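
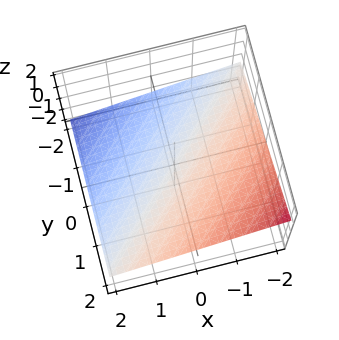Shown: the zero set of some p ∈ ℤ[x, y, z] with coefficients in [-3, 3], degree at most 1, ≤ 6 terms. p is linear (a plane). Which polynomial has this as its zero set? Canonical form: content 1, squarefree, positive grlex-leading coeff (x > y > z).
1. The degree is 1 — the surface is flat (a plane).
2. From the visible intercepts: it meets the x-axis at x = -2 (among the integer gridlines); one y-axis crossing is at y = 2.
3. These observations pin down the coefficients.

x - y + 3*z + 2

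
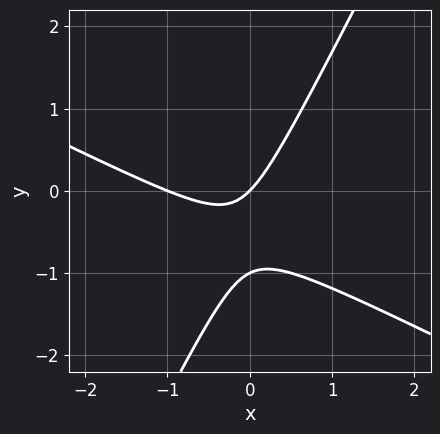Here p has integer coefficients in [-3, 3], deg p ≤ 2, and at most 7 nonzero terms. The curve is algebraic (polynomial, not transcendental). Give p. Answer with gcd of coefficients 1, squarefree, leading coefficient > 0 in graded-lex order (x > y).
(a) deg p = 2. The shape is more complex than any degree-1 curve.
(b) Against the integer gridlines: among the integer gridlines, it crosses the x-axis at x ∈ {-1, 0}; the y-axis gridline crossings are at y ∈ {-1, 0}.
(c) Together with the visible shape, these determine p as stated.

2*x^2 + 3*x*y - 2*y^2 + 2*x - 2*y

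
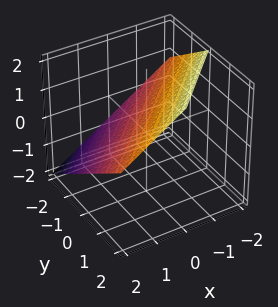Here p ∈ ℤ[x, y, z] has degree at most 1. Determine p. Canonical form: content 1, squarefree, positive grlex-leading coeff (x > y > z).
First, the degree is 1 — every cross-section is a straight line — this is a plane.
Next, from the axis intercepts and sections: one x-axis crossing is at x = 1; one y-axis crossing is at y = -1.
Finally, matching integer coefficients to the picture gives p.

2*x - 2*y + 3*z - 2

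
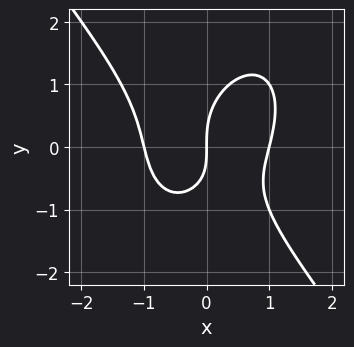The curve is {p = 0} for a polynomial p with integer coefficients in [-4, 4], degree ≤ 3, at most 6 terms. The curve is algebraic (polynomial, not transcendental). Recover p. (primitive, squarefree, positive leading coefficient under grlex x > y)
1. Degree: a generic line meets the curve in up to 3 points, so deg p = 3.
2. Observable constraints: the x-axis gridline crossings are at x ∈ {-1, 0, 1}; it crosses the y-axis at the gridline y = 0.
3. Matching integer coefficients to the picture gives p.

2*x^3 + y^3 - x*y - 2*x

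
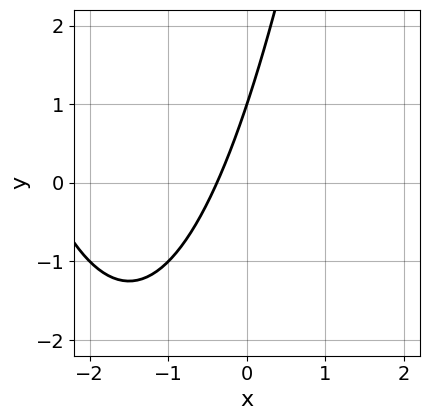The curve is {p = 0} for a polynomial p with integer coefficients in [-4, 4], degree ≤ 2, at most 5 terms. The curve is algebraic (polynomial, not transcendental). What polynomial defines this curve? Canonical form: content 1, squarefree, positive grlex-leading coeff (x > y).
(a) The degree is 2 — a generic line meets the curve in up to 2 points.
(b) From the axis intercepts and sections: it crosses the y-axis at the gridline y = 1.
(c) Together with the visible shape, these determine p as stated.

x^2 + 3*x - y + 1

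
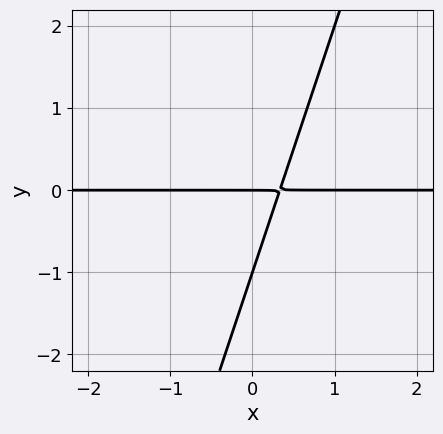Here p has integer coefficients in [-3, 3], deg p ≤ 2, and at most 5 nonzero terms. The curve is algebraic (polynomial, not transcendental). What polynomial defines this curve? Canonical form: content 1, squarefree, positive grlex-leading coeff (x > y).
3*x*y - y^2 - y

First, the degree is 2 — a generic line meets the curve in up to 2 points.
Next, against the integer gridlines: among the integer gridlines, it crosses the y-axis at y ∈ {-1, 0}; every point of the x-axis in the box is on the curve.
Finally, solving for integer coefficients yields p as stated.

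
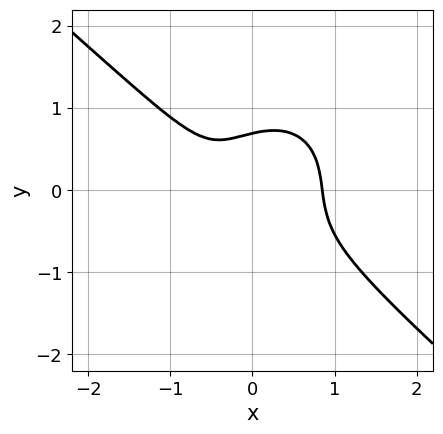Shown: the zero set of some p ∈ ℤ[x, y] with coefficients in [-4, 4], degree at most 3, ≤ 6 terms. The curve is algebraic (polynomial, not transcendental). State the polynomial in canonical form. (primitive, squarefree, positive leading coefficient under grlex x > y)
(a) Degree: the shape is more complex than any degree-2 curve, so deg p = 3.
(b) Solving for integer coefficients yields p as stated.

3*x^3 + x^2*y + 3*y^3 - x - 1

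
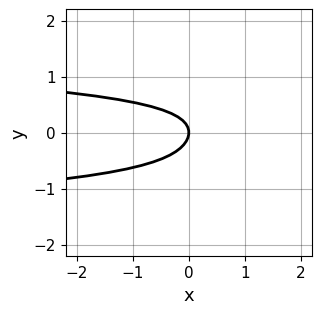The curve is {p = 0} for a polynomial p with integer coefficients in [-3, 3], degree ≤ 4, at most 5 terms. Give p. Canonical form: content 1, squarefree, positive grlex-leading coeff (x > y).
3*y^4 + y^3 + 2*y^2 + x

First, the degree is 4 — no degree-3 curve has this shape.
Then, against the integer gridlines: it crosses the y-axis at the gridline y = 0; one x-axis crossing is at x = 0.
Finally, fitting integer coefficients to these (and the overall shape) gives p.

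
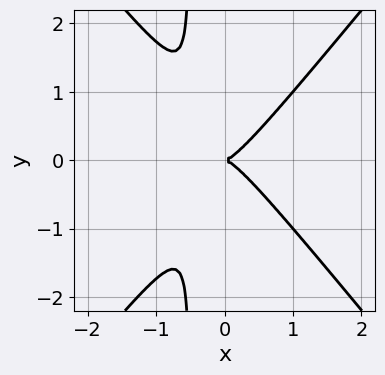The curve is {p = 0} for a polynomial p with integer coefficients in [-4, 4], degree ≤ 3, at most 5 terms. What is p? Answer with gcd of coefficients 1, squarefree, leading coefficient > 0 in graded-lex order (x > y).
3*x^3 - 2*x*y^2 - y^2

1. deg p = 3.
2. Symmetries: mirror symmetry y ↦ −y ⇒ only even powers of y.
3. Reading off the gridlines: one x-axis crossing is at x = 0; one y-axis crossing is at y = 0.
4. The integer polynomial consistent with all of this is the stated p.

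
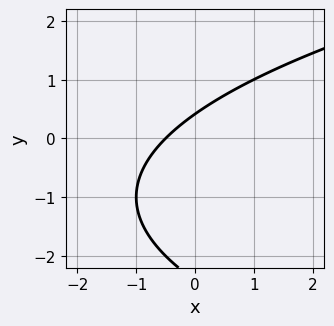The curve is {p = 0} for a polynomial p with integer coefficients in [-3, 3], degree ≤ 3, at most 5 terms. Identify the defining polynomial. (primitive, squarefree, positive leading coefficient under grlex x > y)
1. Degree: a generic line meets the curve in up to 2 points, so deg p = 2.
2. Putting this together gives p.

y^2 - 2*x + 2*y - 1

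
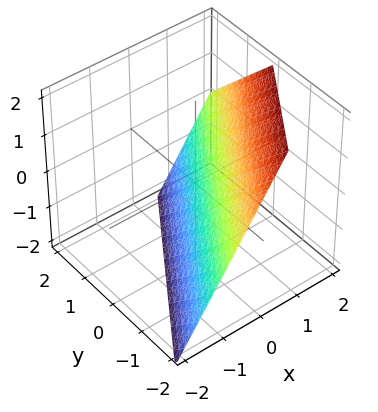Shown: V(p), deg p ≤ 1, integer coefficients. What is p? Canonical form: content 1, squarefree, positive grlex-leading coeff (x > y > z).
3*x - 2*y - 2*z - 2

(a) The degree is 1 — every cross-section is a straight line — this is a plane.
(b) Against the integer gridlines: it meets the z-axis at z = -1 (among the integer gridlines); one y-axis crossing is at y = -1.
(c) Matching integer coefficients to the picture gives p.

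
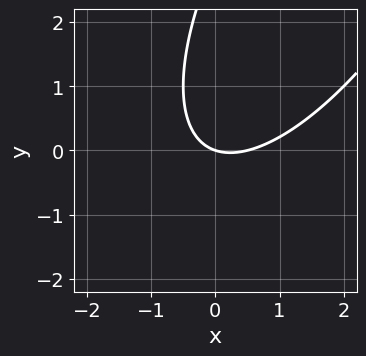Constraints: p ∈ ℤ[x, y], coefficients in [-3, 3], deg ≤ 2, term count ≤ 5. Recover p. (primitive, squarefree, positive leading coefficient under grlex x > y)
(a) deg p = 2.
(b) From the visible intercepts: it crosses the y-axis at the gridline y = 0; one x-axis crossing is at x = 0.
(c) Solving for integer coefficients yields p as stated.

2*x^2 - 2*x*y + y^2 - x - 3*y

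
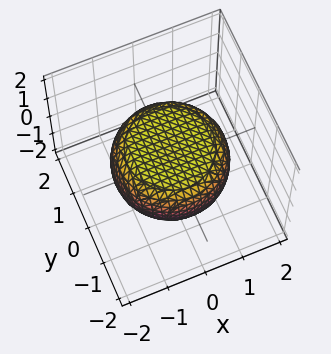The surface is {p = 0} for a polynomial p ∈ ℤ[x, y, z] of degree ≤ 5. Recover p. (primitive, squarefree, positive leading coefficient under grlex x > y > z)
(a) deg p = 4. No degree-3 surface has this shape.
(b) Symmetries: rotational symmetry about the z-axis ⇒ p depends on x, y only through x² + y².
(c) Observable constraints: a circular section at z = 0 has radius between 1 and 2.
(d) Together with the visible shape, these determine p as stated.

x^4 + 2*x^2*y^2 + y^4 - x^2 - y^2 + 3*z^2 - 2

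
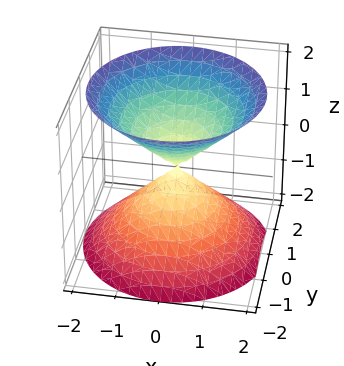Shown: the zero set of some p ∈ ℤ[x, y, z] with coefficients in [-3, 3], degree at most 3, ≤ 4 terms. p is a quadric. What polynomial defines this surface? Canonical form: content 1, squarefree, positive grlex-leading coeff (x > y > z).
x^2 + y^2 - z^2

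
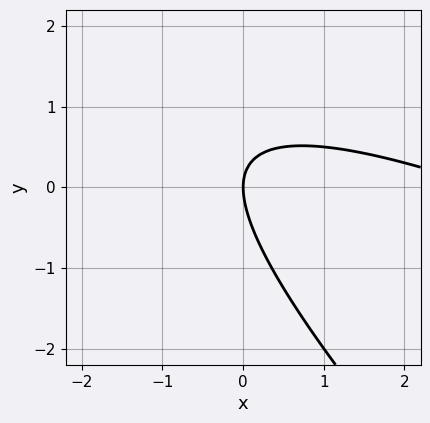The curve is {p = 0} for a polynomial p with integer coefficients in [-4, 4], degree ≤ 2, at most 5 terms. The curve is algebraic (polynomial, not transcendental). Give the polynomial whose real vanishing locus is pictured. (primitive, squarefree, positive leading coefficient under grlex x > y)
deg p = 2. No degree-1 curve has this shape.
Against the integer gridlines: it crosses the x-axis at the gridline x = 0; one y-axis crossing is at y = 0.
These observations pin down the coefficients.

x^2 + 3*x*y + 2*y^2 - 3*x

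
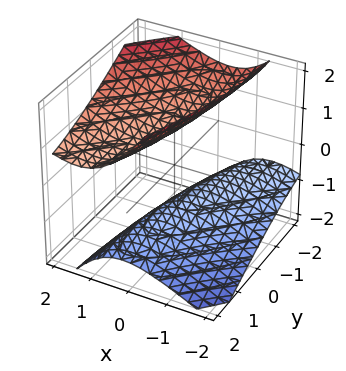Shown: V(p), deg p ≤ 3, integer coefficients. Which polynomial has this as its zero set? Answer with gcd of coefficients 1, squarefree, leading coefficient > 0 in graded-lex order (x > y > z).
1. The picture has 2 separate pieces. Treating them together as one polynomial.
2. The degree is 2 — a generic line meets the surface in up to 2 points.
3. Against the integer gridlines: the surface avoids every integer x-axis point in the box; it misses every integer gridline on the y-axis.
4. Together with the visible shape, these determine p as stated. Check: (0, 0, 1) on the z-axis lies on the surface, and p(0, 0, 1) = 0. ✓

3*x^2 - 3*x*y - 3*x*z + y^2 - 3*z^2 + 3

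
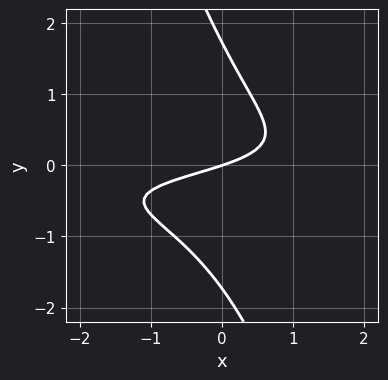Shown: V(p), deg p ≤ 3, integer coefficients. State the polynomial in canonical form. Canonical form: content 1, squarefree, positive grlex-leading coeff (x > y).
3*x*y^2 + y^3 + x*y + x - 3*y

1. deg p = 3.
2. Observable constraints: it crosses the x-axis at the gridline x = 0; one y-axis crossing is at y = 0.
3. Putting this together gives p.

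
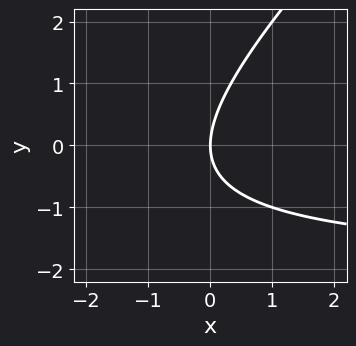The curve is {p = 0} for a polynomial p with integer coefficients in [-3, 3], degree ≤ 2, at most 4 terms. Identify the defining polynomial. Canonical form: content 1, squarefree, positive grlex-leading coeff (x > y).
x*y - y^2 + 2*x

First, the degree is 2 — the shape is more complex than any degree-1 curve.
Then, checking where it meets the axes: it crosses the y-axis at the gridline y = 0; it crosses the x-axis at the gridline x = 0.
Finally, fitting integer coefficients to these (and the overall shape) gives p.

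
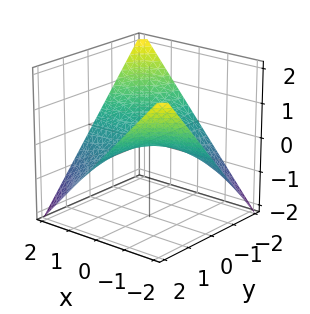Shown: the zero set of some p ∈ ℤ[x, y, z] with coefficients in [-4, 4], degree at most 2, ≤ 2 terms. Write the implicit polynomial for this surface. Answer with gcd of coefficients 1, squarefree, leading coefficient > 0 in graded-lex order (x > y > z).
x*y + 2*z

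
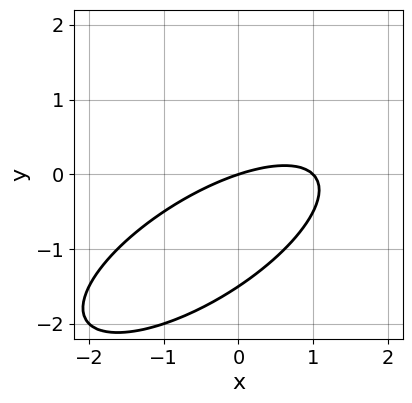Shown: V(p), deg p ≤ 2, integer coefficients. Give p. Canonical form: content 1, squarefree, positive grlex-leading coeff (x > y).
x^2 - 2*x*y + 2*y^2 - x + 3*y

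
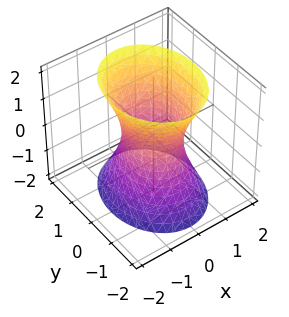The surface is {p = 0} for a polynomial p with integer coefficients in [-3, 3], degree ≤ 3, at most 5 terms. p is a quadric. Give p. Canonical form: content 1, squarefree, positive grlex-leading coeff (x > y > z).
3*x^2 + 2*y^2 - z^2 - 2

First, deg p = 2.
Next, symmetries: mirror symmetry z ↦ −z ⇒ only even powers of z; it's symmetric under x → −x, forcing even powers of x; it's symmetric under y → −y, forcing even powers of y.
Then, from the visible intercepts: the y-axis gridline crossings are at y ∈ {-1, 1}; no z-intercept at any integer in the box.
Finally, these observations pin down the coefficients.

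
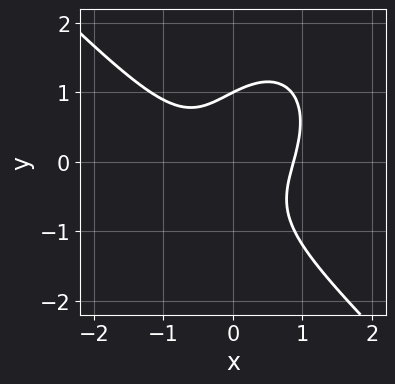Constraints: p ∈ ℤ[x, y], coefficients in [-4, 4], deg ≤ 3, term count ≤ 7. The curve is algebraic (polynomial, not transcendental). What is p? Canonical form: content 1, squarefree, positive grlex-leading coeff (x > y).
3*x^3 + x^2*y + 2*y^3 - 3*x*y - 2

1. deg p = 3.
2. Reading off the gridlines: one y-axis crossing is at y = 1.
3. Solving for integer coefficients yields p as stated.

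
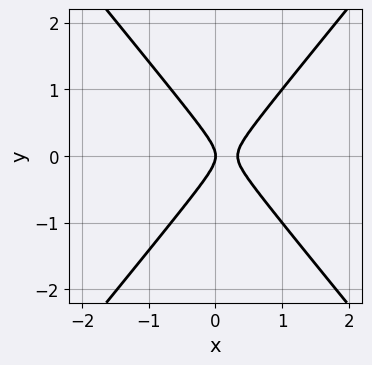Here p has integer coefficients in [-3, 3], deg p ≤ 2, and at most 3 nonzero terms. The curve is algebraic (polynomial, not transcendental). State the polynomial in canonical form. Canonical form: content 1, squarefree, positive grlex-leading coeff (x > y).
1. deg p = 2. The shape is more complex than any degree-1 curve.
2. Symmetries: mirror symmetry y ↦ −y ⇒ only even powers of y.
3. Reading off the gridlines: it meets the x-axis at x = 0 (among the integer gridlines); it crosses the y-axis at the gridline y = 0.
4. Putting this together gives p.

3*x^2 - 2*y^2 - x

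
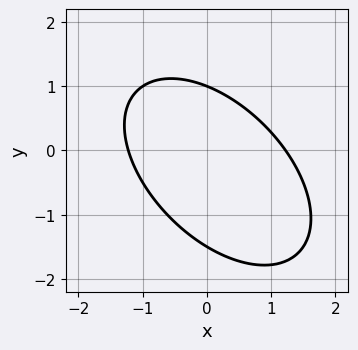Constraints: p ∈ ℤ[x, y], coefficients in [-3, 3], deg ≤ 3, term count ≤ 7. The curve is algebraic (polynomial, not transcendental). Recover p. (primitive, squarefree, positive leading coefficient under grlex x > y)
The degree is 2 — no degree-1 curve has this shape.
Checking where it meets the axes: one y-axis crossing is at y = 1.
Matching integer coefficients to the picture gives p.

2*x^2 + 2*x*y + 2*y^2 + y - 3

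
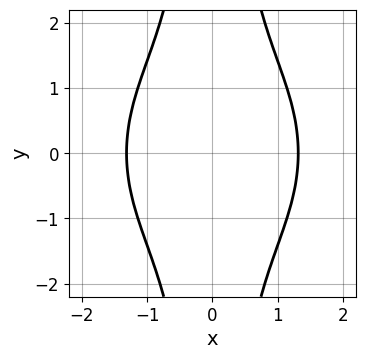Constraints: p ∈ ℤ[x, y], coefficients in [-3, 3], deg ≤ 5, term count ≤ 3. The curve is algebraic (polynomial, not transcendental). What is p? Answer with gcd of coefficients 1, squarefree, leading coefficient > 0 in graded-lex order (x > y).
x^4 + x^2*y^2 - 3

deg p = 4. No degree-3 curve has this shape.
Symmetries: mirror symmetry x ↦ −x ⇒ only even powers of x; the y ↦ −y reflection is a symmetry, so y appears only in even powers.
From the axis intercepts and sections: the curve avoids every integer y-axis point in the box.
The integer polynomial consistent with all of this is the stated p.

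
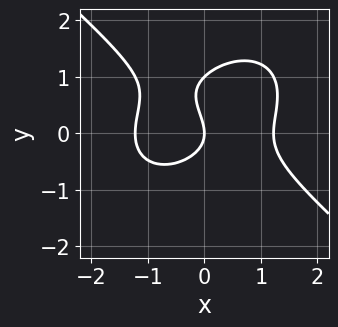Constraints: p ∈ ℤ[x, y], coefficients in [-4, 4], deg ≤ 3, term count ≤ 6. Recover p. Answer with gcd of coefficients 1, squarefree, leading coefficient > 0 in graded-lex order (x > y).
Degree: no degree-2 curve has this shape, so deg p = 3.
Reading off the gridlines: among the integer gridlines, it crosses the y-axis at y ∈ {0, 1}; it crosses the x-axis at the gridline x = 0.
These observations pin down the coefficients.

2*x^3 + 3*y^3 - 3*y^2 - 3*x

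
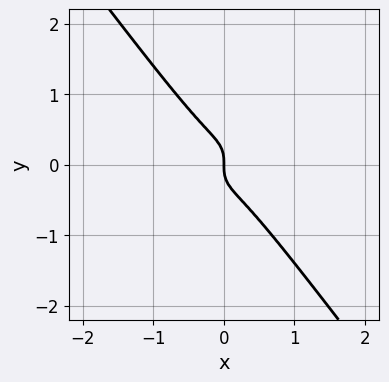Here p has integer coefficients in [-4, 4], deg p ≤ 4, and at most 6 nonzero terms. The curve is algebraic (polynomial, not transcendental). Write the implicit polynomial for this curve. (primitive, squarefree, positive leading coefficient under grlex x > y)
3*x^3 - 3*x^2*y + 3*y^3 + x

1. Degree: no degree-2 curve has this shape, so deg p = 3.
2. From the visible intercepts: it crosses the x-axis at the gridline x = 0; one y-axis crossing is at y = 0.
3. Fitting integer coefficients to these (and the overall shape) gives p.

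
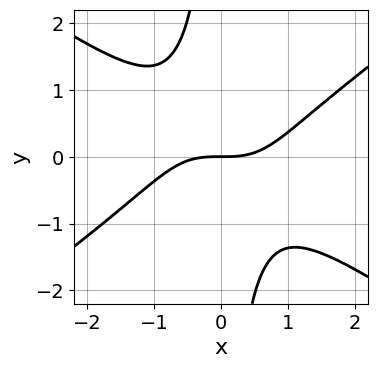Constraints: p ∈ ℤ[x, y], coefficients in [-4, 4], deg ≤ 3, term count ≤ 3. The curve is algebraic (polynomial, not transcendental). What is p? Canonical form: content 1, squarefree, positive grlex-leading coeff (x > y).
First, deg p = 3. A generic line meets the curve in up to 3 points.
Then, checking where it meets the axes: one x-axis crossing is at x = 0; it crosses the y-axis at the gridline y = 0.
Finally, together with the visible shape, these determine p as stated.

x^3 - 2*x*y^2 - 2*y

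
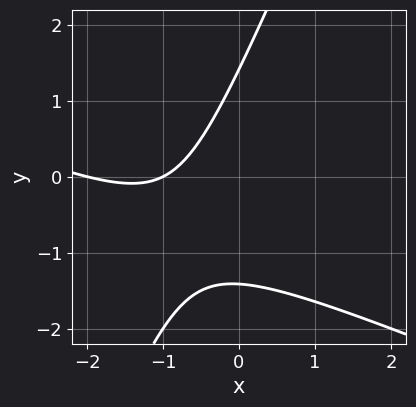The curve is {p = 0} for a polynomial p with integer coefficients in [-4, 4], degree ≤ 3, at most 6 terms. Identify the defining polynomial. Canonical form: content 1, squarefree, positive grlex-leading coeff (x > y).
x^2 + 2*x*y - y^2 + 3*x + 2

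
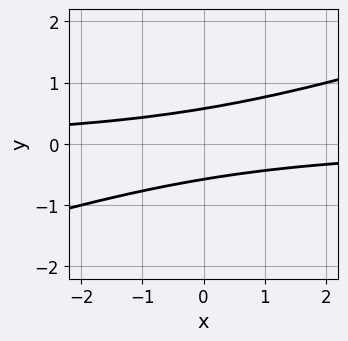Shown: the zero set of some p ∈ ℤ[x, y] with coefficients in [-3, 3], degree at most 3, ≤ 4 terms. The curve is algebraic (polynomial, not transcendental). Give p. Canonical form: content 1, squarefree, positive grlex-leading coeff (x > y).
First, deg p = 2.
Next, observable constraints: the curve avoids every integer x-axis point in the box.
Finally, together with the visible shape, these determine p as stated.

x*y - 3*y^2 + 1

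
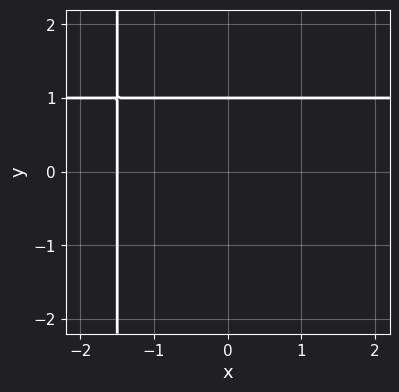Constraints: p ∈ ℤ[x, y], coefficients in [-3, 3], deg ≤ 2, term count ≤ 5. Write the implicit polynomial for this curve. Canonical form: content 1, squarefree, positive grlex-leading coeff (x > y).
2*x*y - 2*x + 3*y - 3

First, the degree is 2 — no degree-1 curve has this shape.
Then, from the axis intercepts and sections: it meets the y-axis at y = 1 (among the integer gridlines).
Finally, the integer polynomial consistent with all of this is the stated p.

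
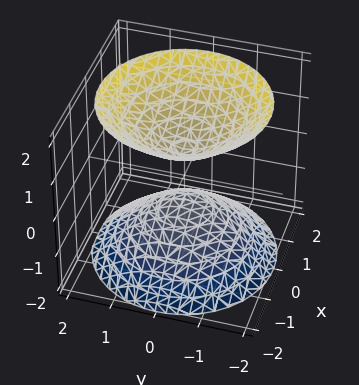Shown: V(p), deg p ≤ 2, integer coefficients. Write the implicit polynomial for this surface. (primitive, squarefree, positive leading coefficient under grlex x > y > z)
2*x^2 + 2*y^2 - 2*z^2 + 1

First, there are 2 components. They look like related sheets of one shape, so recover p as a whole.
Next, degree: two sheets facing apart; a quadric, so deg p = 2.
Next, symmetries: the surface is invariant under rotation about z: p = q(x² + y², z); the z ↦ −z reflection is a symmetry, so z appears only in even powers.
Next, against the integer gridlines: the surface avoids every integer y-axis point in the box; a circular section at z = -1 has radius between 0 and 1.
Finally, fitting integer coefficients to these (and the overall shape) gives p.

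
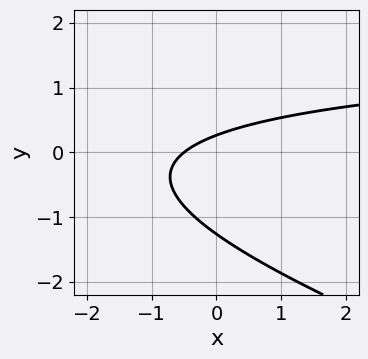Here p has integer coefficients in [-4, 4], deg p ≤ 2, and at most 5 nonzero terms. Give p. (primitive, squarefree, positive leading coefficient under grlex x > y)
x*y + 3*y^2 - 2*x + 3*y - 1

(a) The degree is 2 — no degree-1 curve has this shape.
(b) Matching integer coefficients to the picture gives p.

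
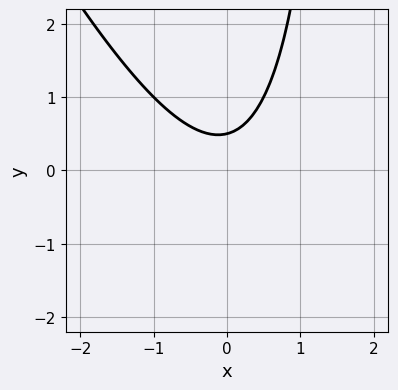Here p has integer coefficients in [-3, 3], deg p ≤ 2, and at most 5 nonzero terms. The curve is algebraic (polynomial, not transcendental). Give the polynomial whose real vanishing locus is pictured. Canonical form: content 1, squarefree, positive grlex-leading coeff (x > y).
2*x^2 + x*y - 2*y + 1

deg p = 2.
Against the integer gridlines: the curve avoids every integer x-axis point in the box.
Assembling these constraints gives the stated polynomial.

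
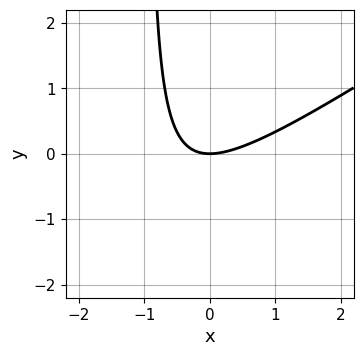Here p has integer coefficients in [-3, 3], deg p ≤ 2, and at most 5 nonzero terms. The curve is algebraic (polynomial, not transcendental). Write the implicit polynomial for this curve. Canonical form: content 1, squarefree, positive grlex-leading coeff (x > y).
First, degree: no degree-1 curve has this shape, so deg p = 2.
Next, checking where it meets the axes: it meets the y-axis at y = 0 (among the integer gridlines); it crosses the x-axis at the gridline x = 0.
Finally, fitting integer coefficients to these (and the overall shape) gives p.

2*x^2 - 3*x*y - 3*y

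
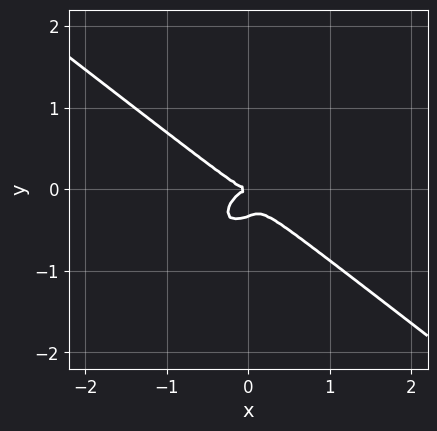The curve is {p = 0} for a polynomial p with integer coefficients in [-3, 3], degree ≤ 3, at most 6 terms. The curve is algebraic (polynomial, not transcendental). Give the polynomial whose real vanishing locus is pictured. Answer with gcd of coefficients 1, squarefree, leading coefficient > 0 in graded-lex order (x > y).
2*x^3 - x*y^2 + 3*y^3 + y^2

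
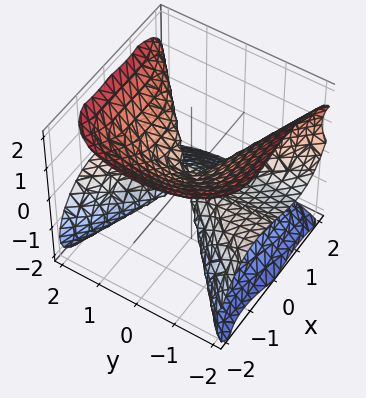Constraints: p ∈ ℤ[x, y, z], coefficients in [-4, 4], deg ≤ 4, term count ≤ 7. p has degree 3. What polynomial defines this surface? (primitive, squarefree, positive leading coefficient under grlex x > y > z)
2*x^3 - x*y^2 - 3*y^2*z + 3*z^3 + x*z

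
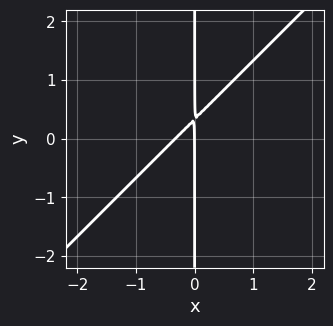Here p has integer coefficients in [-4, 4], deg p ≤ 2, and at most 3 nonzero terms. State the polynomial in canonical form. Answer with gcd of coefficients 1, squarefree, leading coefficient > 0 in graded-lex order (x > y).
(a) The degree is 2 — a generic line meets the curve in up to 2 points.
(b) Observable constraints: it meets the x-axis at x = 0 (among the integer gridlines); every point of the y-axis in the box is on the curve.
(c) Putting this together gives p.

3*x^2 - 3*x*y + x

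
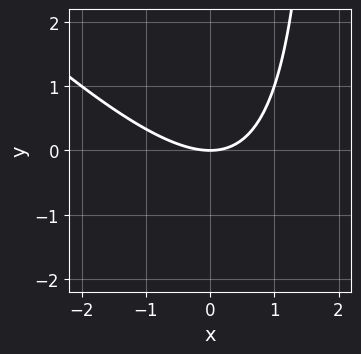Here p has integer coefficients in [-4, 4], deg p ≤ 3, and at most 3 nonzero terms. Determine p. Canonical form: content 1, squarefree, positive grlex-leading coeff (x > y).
The degree is 2 — no degree-1 curve has this shape.
Observable constraints: it crosses the y-axis at the gridline y = 0; one x-axis crossing is at x = 0.
Together with the visible shape, these determine p as stated.

x^2 + x*y - 2*y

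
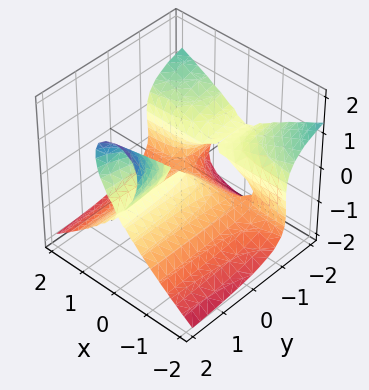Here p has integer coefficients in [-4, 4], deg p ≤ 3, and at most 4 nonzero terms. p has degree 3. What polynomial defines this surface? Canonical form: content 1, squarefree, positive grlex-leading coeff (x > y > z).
There are 2 components. They look like related sheets of one shape, so recover p as a whole.
The degree is 3 — a generic line meets the surface in up to 3 points.
Observable constraints: the visible y-axis segment lies entirely on the surface; one x-axis crossing is at x = 0.
Assembling these constraints gives the stated polynomial.

x^2*y - y*z^2 + z^3 + x^2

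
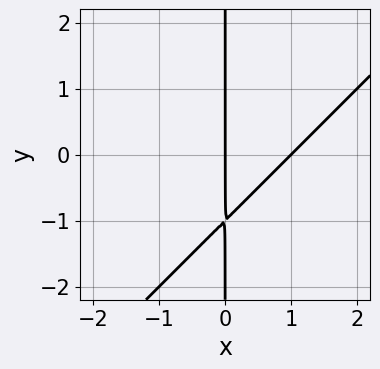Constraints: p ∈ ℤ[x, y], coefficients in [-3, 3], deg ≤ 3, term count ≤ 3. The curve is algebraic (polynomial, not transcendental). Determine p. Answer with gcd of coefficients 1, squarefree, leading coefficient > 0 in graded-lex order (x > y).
x^2 - x*y - x

1. deg p = 2. No degree-1 curve has this shape.
2. Reading off the gridlines: the x-axis gridline crossings are at x ∈ {0, 1}; the visible y-axis segment lies entirely on the curve.
3. These observations pin down the coefficients.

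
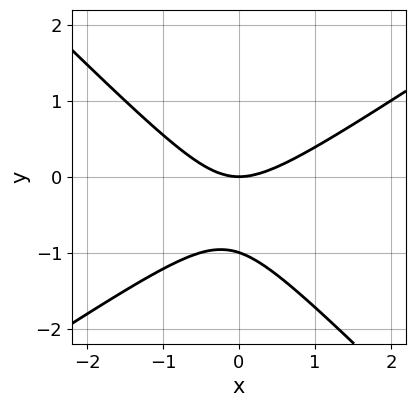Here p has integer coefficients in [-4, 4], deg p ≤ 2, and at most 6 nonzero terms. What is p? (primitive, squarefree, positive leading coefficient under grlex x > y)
First, the degree is 2 — a generic line meets the curve in up to 2 points.
Then, checking where it meets the axes: it crosses the x-axis at the gridline x = 0; among the integer gridlines, it crosses the y-axis at y ∈ {-1, 0}.
Finally, together with the visible shape, these determine p as stated.

2*x^2 - x*y - 3*y^2 - 3*y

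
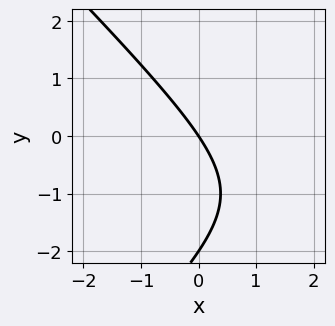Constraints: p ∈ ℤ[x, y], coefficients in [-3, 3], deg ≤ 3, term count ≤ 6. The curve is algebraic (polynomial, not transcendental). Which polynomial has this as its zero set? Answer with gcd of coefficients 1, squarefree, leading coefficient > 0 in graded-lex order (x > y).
x^2 - y^2 - 3*x - 2*y

Degree: a generic line meets the curve in up to 2 points, so deg p = 2.
Reading off the gridlines: it meets the x-axis at x = 0 (among the integer gridlines); the y-axis gridline crossings are at y ∈ {-2, 0}.
Matching integer coefficients to the picture gives p.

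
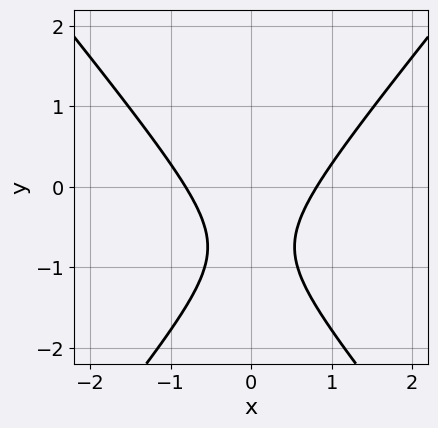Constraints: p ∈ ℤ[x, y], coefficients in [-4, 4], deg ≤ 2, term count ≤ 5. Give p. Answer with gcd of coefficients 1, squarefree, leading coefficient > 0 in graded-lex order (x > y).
First, deg p = 2.
Next, symmetries: the x ↦ −x reflection is a symmetry, so x appears only in even powers.
Then, from the visible intercepts: it misses every integer gridline on the y-axis.
Finally, the integer polynomial consistent with all of this is the stated p.

3*x^2 - 2*y^2 - 3*y - 2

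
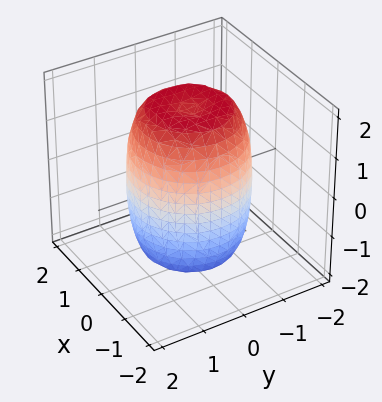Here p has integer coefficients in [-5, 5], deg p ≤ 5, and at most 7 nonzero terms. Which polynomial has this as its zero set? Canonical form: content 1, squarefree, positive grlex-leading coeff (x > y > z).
(a) The degree is 4 — a generic line meets the surface in up to 4 points.
(b) Symmetry: the surface is invariant under rotation about z: p = q(x² + y², z).
(c) Checking where it meets the axes: a circular section at z = -1 has radius between 1 and 2.
(d) These observations pin down the coefficients.

2*x^4 + 4*x^2*y^2 + 2*y^4 - 2*x^2 - 2*y^2 + z^2 - 3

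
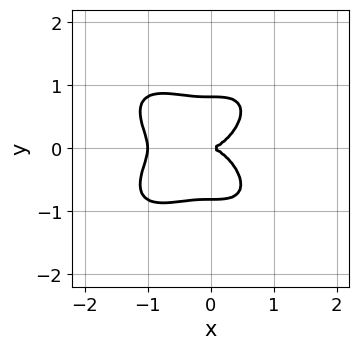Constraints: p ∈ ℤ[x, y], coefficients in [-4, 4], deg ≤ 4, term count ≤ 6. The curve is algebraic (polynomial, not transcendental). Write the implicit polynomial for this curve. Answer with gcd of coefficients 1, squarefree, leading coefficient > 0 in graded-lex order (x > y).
2*x^4 + 3*y^4 + 2*x^3 - 2*y^2

(a) Degree: the shape is more complex than any degree-3 curve, so deg p = 4.
(b) Symmetries: the y ↦ −y reflection is a symmetry, so y appears only in even powers.
(c) Reading off the gridlines: it crosses the y-axis at the gridline y = 0; the x-axis gridline crossings are at x ∈ {-1, 0}.
(d) Matching integer coefficients to the picture gives p.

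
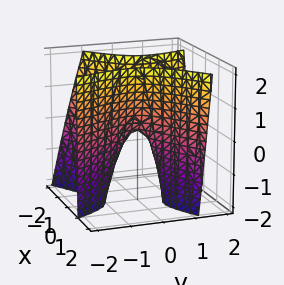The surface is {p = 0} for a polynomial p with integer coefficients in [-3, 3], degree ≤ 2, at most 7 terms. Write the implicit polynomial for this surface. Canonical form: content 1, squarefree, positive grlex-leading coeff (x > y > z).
3*x^2 - 3*x*y + x*z - 2*y^2 - z

(a) Degree: no degree-1 surface has this shape, so deg p = 2.
(b) From the visible intercepts: one y-axis crossing is at y = 0; one x-axis crossing is at x = 0; it meets the z-axis at z = 0 (among the integer gridlines).
(c) Matching integer coefficients to the picture gives p.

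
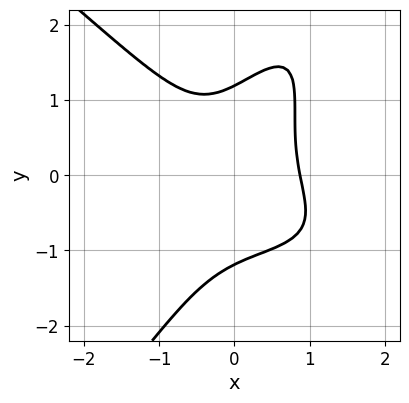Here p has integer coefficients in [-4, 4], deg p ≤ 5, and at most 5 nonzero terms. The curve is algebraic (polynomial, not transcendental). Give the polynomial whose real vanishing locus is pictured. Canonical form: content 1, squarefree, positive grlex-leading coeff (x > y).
2*x^3*y - 2*x*y^3 + y^4 + 3*x^3 - 2

1. deg p = 4.
2. Solving for integer coefficients yields p as stated.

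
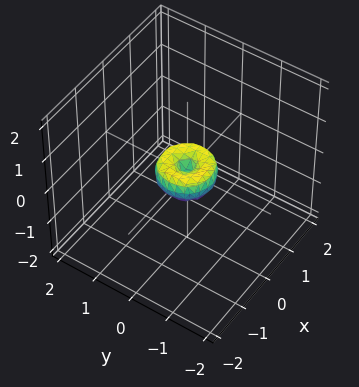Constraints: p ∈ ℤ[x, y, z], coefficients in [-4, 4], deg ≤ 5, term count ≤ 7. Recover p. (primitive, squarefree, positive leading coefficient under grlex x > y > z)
The degree is 4 — a generic line meets the surface in up to 4 points.
By symmetry, every cross-section ⟂ z is a circle, so x, y appear only via x² + y².
From the axis intercepts and sections: it crosses the z-axis at the gridline z = 0; a circular section at z = 0 has radius between 0 and 1.
Matching integer coefficients to the picture gives p.

2*x^4 + 4*x^2*y^2 + 2*y^4 - x^2 - y^2 + z^2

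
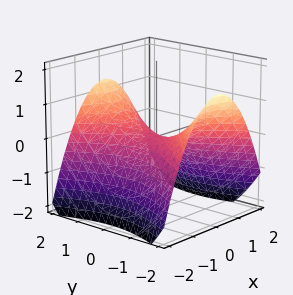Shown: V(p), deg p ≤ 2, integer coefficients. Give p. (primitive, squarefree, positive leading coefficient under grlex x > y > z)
2*x^2 - y^2 + 3*z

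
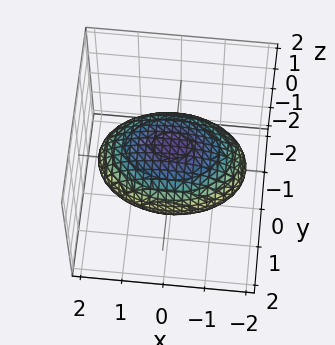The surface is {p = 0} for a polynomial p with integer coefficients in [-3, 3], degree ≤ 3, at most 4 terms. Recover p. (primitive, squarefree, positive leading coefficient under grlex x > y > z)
x^2 + 2*y^2 + 3*z^2 - 3

First, degree: a closed, bounded, convex surface; a quadric, so deg p = 2.
Next, symmetries: it's symmetric under x → −x, forcing even powers of x; the z ↦ −z reflection is a symmetry, so z appears only in even powers; mirror symmetry y ↦ −y ⇒ only even powers of y.
Next, checking where it meets the axes: the z-axis gridline crossings are at z ∈ {-1, 1}.
Finally, matching integer coefficients to the picture gives p.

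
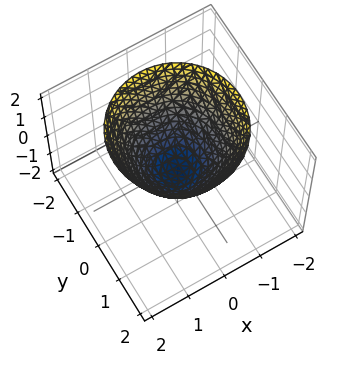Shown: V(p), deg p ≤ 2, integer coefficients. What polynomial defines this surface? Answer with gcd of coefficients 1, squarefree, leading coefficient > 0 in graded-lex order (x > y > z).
1. Degree: the shape is more complex than any degree-1 surface, so deg p = 2.
2. Symmetries: rotational symmetry about the z-axis ⇒ p depends on x, y only through x² + y².
3. Reading off the gridlines: a circular section at z = 1 has radius between 1 and 2.
4. These observations pin down the coefficients.

2*x^2 + 2*y^2 - 2*z - 1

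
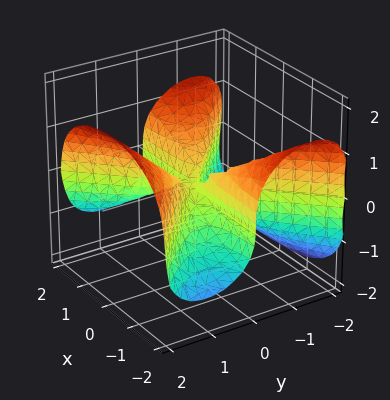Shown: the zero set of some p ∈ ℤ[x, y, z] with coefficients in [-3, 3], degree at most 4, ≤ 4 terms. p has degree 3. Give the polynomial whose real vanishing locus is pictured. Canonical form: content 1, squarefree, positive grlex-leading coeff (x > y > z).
(a) Degree: no degree-2 surface has this shape, so deg p = 3.
(b) Observable constraints: it meets the y-axis at y = 0 (among the integer gridlines); the visible x-axis segment lies entirely on the surface; one z-axis crossing is at z = 0.
(c) Fitting integer coefficients to these (and the overall shape) gives p.

2*x^2*y - 2*y^3 + 3*z^3 + y*z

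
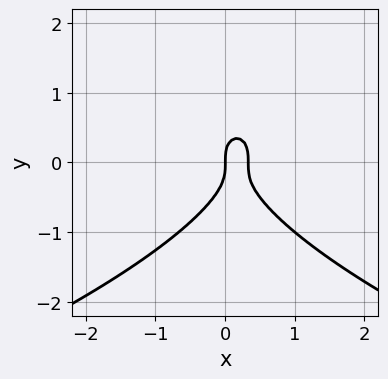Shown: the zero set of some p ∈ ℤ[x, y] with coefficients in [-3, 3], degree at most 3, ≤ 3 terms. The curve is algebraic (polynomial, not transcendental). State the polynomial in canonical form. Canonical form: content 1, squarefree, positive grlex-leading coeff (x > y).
2*y^3 + 3*x^2 - x

The degree is 3 — a generic line meets the curve in up to 3 points.
Reading off the gridlines: it meets the y-axis at y = 0 (among the integer gridlines); it crosses the x-axis at the gridline x = 0.
Fitting integer coefficients to these (and the overall shape) gives p.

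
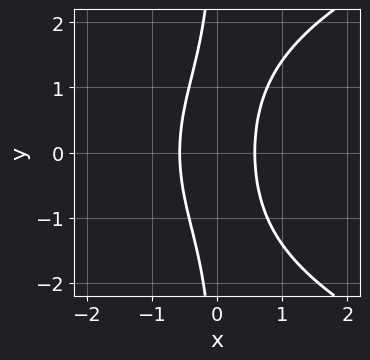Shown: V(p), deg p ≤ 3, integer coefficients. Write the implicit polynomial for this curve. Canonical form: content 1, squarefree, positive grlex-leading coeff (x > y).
x*y^2 - 3*x^2 + 1

First, degree: no degree-2 curve has this shape, so deg p = 3.
Then, symmetries: mirror symmetry y ↦ −y ⇒ only even powers of y.
Then, from the visible intercepts: the curve avoids every integer y-axis point in the box.
Finally, together with the visible shape, these determine p as stated.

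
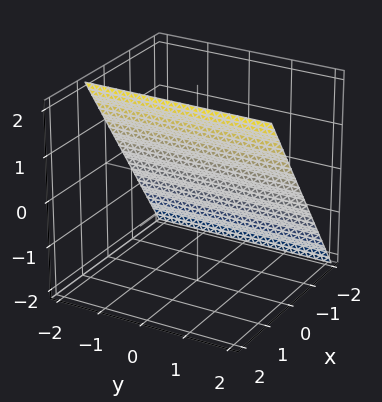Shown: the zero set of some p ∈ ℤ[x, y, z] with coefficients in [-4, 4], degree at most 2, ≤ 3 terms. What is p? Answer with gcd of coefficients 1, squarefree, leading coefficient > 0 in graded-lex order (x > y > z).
3*x - 2*z + 2

First, deg p = 1. The surface is flat (a plane).
Next, from the visible intercepts: one z-axis crossing is at z = 1; the surface avoids every integer y-axis point in the box.
Finally, the integer polynomial consistent with all of this is the stated p.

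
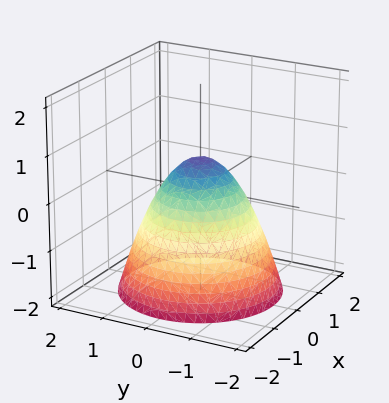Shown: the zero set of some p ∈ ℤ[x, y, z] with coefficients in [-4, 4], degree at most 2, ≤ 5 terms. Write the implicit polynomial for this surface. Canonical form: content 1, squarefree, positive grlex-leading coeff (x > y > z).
deg p = 2. The shape is more complex than any degree-1 surface.
Symmetry: the surface is invariant under rotation about z: p = q(x² + y², z).
Reading off the gridlines: a circular section at z = -2 has radius between 1 and 2.
Matching integer coefficients to the picture gives p.

3*x^2 + 3*y^2 + 3*z - 2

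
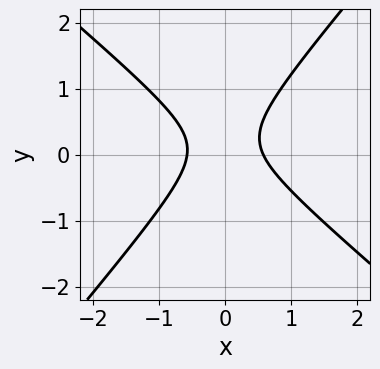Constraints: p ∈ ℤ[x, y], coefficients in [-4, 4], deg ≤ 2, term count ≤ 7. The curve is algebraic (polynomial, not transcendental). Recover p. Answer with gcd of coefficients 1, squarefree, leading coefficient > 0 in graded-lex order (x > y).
3*x^2 + x*y - 3*y^2 + y - 1

First, degree: no degree-1 curve has this shape, so deg p = 2.
Then, from the visible intercepts: no y-intercept at any integer in the box.
Finally, together with the visible shape, these determine p as stated.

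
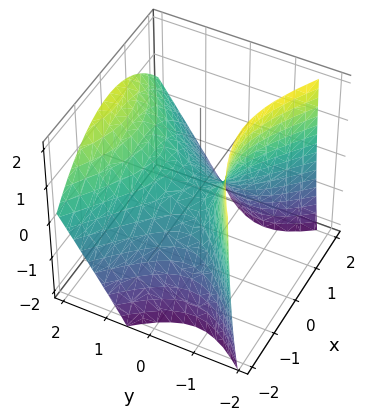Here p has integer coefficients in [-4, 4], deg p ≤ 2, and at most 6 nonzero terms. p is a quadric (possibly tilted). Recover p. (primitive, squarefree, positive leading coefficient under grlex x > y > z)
(a) Degree: a generic line meets the surface in up to 2 points, so deg p = 2.
(b) From the axis intercepts and sections: it crosses the y-axis at the gridline y = 0; one x-axis crossing is at x = 0.
(c) Together with the visible shape, these determine p as stated.

2*x^2 - 3*y^2 + 2*y*z + 3*z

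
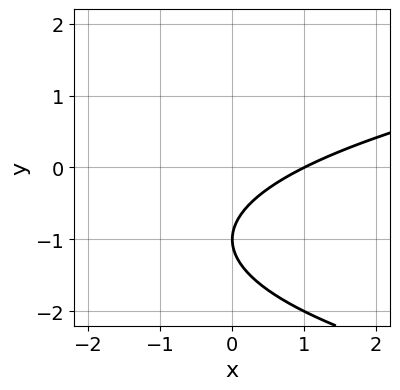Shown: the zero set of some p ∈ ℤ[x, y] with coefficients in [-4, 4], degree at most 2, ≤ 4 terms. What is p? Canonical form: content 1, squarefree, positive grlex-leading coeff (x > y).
y^2 - x + 2*y + 1

(a) deg p = 2.
(b) From the axis intercepts and sections: it crosses the x-axis at the gridline x = 1; one y-axis crossing is at y = -1.
(c) Solving for integer coefficients yields p as stated.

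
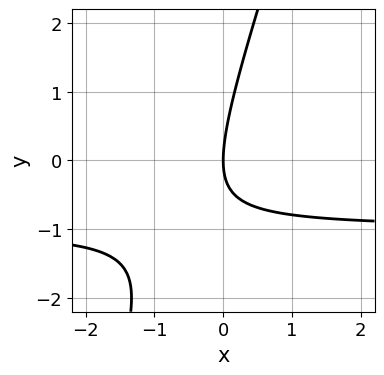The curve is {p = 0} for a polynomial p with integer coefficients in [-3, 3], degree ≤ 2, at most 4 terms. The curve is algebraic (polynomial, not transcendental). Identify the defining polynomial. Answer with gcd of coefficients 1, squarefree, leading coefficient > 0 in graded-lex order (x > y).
3*x*y - y^2 + 3*x

1. The degree is 2 — no degree-1 curve has this shape.
2. Reading off the gridlines: one y-axis crossing is at y = 0; one x-axis crossing is at x = 0.
3. Together with the visible shape, these determine p as stated.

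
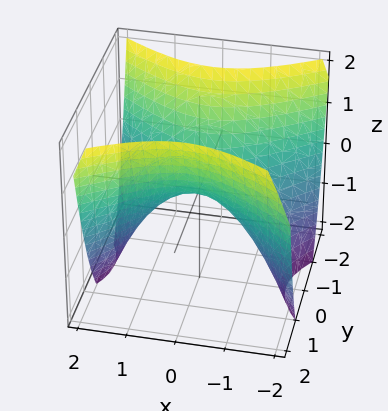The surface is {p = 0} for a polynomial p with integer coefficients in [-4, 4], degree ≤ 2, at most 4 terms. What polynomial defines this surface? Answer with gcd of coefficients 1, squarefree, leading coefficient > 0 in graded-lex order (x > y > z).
(a) The degree is 2 — a hyperbolic paraboloid; a quadric.
(b) Symmetries: the x ↦ −x reflection is a symmetry, so x appears only in even powers; it's symmetric under y → −y, forcing even powers of y.
(c) Observable constraints: one z-axis crossing is at z = 0; one x-axis crossing is at x = 0; it meets the y-axis at y = 0 (among the integer gridlines).
(d) The integer polynomial consistent with all of this is the stated p.

2*x^2 - 3*y^2 + 3*z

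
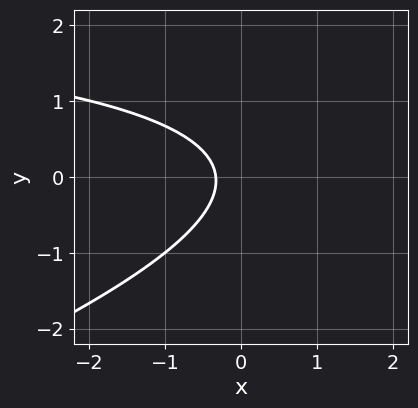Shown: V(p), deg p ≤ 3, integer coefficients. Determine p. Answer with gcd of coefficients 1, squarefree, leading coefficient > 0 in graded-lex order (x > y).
x*y - 3*y^2 - 3*x - 1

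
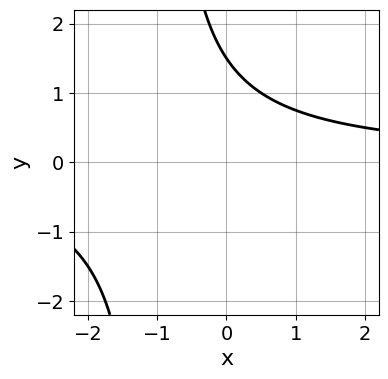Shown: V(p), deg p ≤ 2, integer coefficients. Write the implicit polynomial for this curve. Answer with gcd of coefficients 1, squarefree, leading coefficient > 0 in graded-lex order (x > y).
deg p = 2. The shape is more complex than any degree-1 curve.
Against the integer gridlines: the curve avoids every integer x-axis point in the box.
Assembling these constraints gives the stated polynomial.

2*x*y + 2*y - 3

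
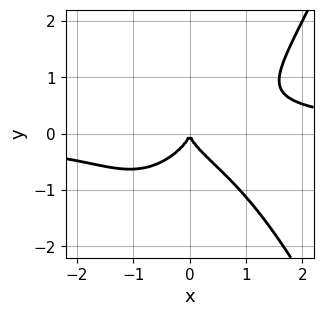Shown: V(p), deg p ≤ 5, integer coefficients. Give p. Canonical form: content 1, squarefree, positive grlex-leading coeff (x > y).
(a) The degree is 4 — no degree-3 curve has this shape.
(b) Observable constraints: it crosses the x-axis at the gridline x = 0; it meets the y-axis at y = 0 (among the integer gridlines).
(c) Together with the visible shape, these determine p as stated.

2*x^3*y - 3*y^3 - 2*x^2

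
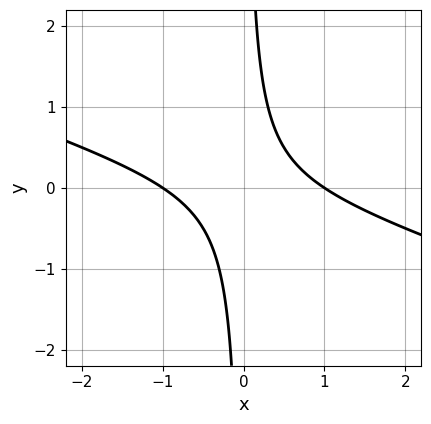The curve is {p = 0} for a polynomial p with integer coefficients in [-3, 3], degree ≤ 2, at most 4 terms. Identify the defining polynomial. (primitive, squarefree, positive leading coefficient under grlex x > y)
Degree: the shape is more complex than any degree-1 curve, so deg p = 2.
Reading off the gridlines: among the integer gridlines, it crosses the x-axis at x ∈ {-1, 1}; it misses every integer gridline on the y-axis.
Matching integer coefficients to the picture gives p.

x^2 + 3*x*y - 1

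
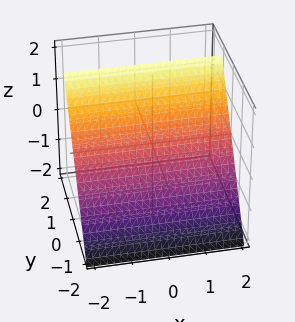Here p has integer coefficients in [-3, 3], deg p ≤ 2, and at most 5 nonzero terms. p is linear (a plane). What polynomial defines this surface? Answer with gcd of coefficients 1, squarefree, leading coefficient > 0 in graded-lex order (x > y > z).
3*y - 2*z + 2

(a) Degree: the surface is flat (a plane), so deg p = 1.
(b) Observable constraints: one z-axis crossing is at z = 1; the surface avoids every integer x-axis point in the box.
(c) These observations pin down the coefficients.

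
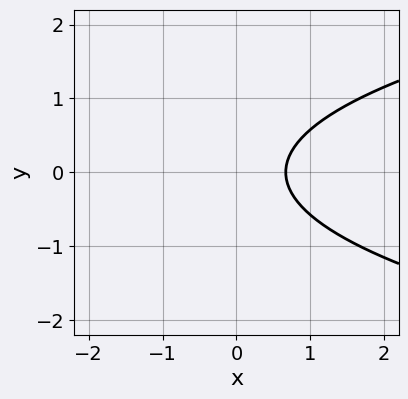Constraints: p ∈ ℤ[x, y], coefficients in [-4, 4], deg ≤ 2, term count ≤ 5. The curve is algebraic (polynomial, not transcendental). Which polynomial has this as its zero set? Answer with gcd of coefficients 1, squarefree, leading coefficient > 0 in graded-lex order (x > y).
3*y^2 - 3*x + 2

(a) Degree: a generic line meets the curve in up to 2 points, so deg p = 2.
(b) Symmetries: the y ↦ −y reflection is a symmetry, so y appears only in even powers.
(c) Reading off the gridlines: it misses every integer gridline on the y-axis.
(d) These observations pin down the coefficients.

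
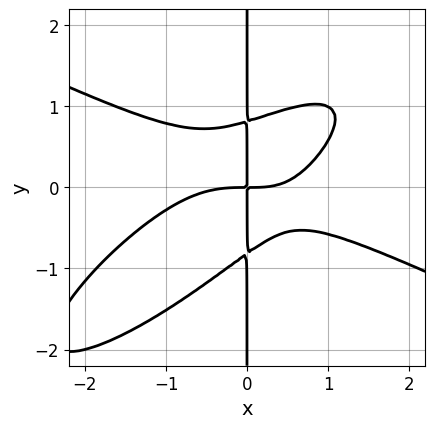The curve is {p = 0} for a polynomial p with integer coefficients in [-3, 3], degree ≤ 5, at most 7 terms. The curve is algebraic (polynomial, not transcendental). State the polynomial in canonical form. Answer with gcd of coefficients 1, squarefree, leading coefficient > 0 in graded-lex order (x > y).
x^4 - 3*x^2*y^2 + 3*x*y^3 + x^2*y - 2*x*y

(a) The degree is 4 — no degree-3 curve has this shape.
(b) From the visible intercepts: every point of the y-axis in the box is on the curve.
(c) Matching integer coefficients to the picture gives p.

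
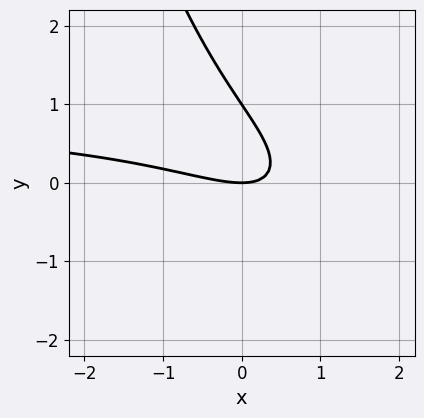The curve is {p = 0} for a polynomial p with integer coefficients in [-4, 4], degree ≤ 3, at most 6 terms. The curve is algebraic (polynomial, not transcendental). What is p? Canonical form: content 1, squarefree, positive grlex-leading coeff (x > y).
deg p = 3. No degree-2 curve has this shape.
Checking where it meets the axes: it meets the x-axis at x = 0 (among the integer gridlines); the y-axis gridline crossings are at y ∈ {0, 1}.
Together with the visible shape, these determine p as stated.

x^2*y - x^2 - 3*x*y - 2*y^2 + 2*y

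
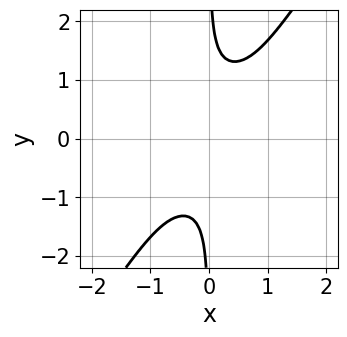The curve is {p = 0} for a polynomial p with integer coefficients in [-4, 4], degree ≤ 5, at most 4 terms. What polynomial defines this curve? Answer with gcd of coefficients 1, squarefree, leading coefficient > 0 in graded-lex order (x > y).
The degree is 4 — a generic line meets the curve in up to 4 points.
Checking where it meets the axes: it misses every integer gridline on the y-axis; the curve avoids every integer x-axis point in the box.
Together with the visible shape, these determine p as stated.

3*x^2*y^2 - 2*x*y^3 + 1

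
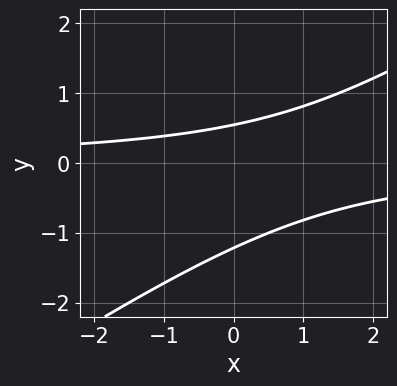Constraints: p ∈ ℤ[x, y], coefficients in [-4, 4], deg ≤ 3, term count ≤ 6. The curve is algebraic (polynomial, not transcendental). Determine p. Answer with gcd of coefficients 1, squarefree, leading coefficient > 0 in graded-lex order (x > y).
2*x*y - 3*y^2 - 2*y + 2

1. The degree is 2 — no degree-1 curve has this shape.
2. Against the integer gridlines: it misses every integer gridline on the x-axis.
3. Putting this together gives p.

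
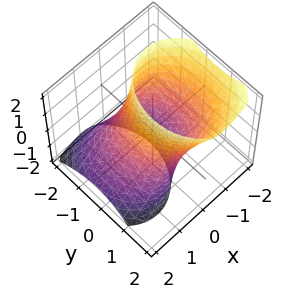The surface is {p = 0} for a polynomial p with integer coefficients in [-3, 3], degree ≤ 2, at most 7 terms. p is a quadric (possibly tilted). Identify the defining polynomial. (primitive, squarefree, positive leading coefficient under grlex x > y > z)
deg p = 2.
Reading off the gridlines: the surface avoids every integer z-axis point in the box; the x-axis gridline crossings are at x ∈ {-1, 1}.
The integer polynomial consistent with all of this is the stated p.

3*x^2 + 3*x*z + 2*y^2 - y*z - 3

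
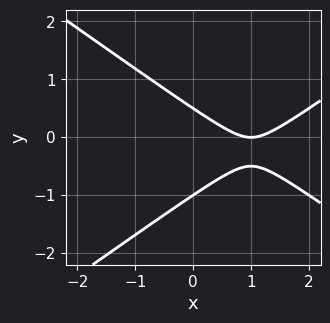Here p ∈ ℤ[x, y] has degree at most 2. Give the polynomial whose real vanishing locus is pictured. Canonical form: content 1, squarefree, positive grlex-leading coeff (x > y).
x^2 - 2*y^2 - 2*x - y + 1

First, the degree is 2 — no degree-1 curve has this shape.
Then, reading off the gridlines: it crosses the y-axis at the gridline y = -1; it meets the x-axis at x = 1 (among the integer gridlines).
Finally, these observations pin down the coefficients.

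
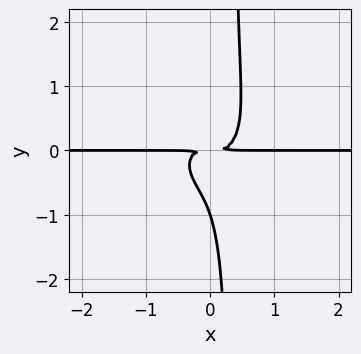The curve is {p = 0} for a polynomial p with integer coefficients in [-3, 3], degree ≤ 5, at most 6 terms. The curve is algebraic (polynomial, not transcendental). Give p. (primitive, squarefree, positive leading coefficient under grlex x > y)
The degree is 4 — no degree-3 curve has this shape.
Against the integer gridlines: the visible x-axis segment lies entirely on the curve; it meets the y-axis at y = -1 (among the integer gridlines).
Together with the visible shape, these determine p as stated.

3*x^3*y + x^2*y^2 + 3*x*y^3 - y^3 - y^2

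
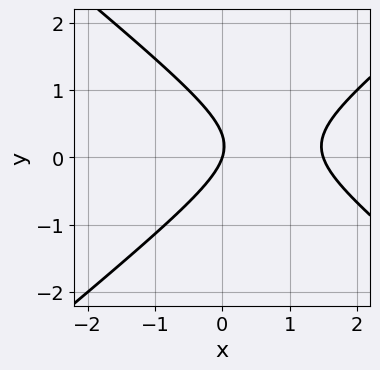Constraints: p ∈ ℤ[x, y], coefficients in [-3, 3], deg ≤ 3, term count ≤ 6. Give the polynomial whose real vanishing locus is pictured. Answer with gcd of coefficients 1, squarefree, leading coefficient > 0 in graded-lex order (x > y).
1. The degree is 2 — no degree-1 curve has this shape.
2. Observable constraints: it crosses the x-axis at the gridline x = 0; it meets the y-axis at y = 0 (among the integer gridlines).
3. Solving for integer coefficients yields p as stated.

2*x^2 - 3*y^2 - 3*x + y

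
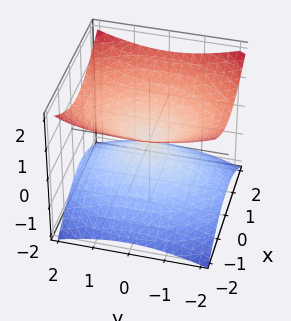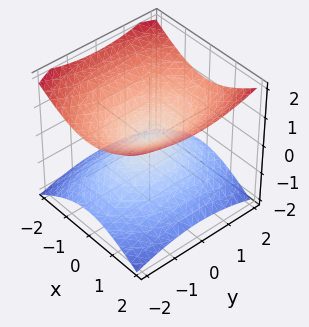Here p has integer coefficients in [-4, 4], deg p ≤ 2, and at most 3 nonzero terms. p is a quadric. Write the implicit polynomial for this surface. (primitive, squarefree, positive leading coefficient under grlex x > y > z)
2*x^2 + y^2 - 3*z^2

First, the degree is 2 — a double cone through the origin; a quadric.
Next, symmetries: mirror symmetry z ↦ −z ⇒ only even powers of z; the x ↦ −x reflection is a symmetry, so x appears only in even powers; the y ↦ −y reflection is a symmetry, so y appears only in even powers.
Next, from the axis intercepts and sections: one z-axis crossing is at z = 0; one x-axis crossing is at x = 0; one y-axis crossing is at y = 0.
Finally, assembling these constraints gives the stated polynomial.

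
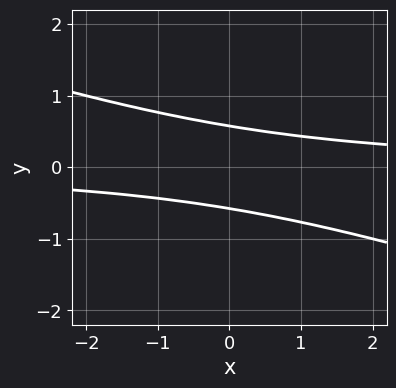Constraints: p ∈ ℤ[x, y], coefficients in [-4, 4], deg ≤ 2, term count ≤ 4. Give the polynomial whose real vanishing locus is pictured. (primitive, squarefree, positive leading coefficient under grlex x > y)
x*y + 3*y^2 - 1

First, degree: no degree-1 curve has this shape, so deg p = 2.
Next, observable constraints: no x-intercept at any integer in the box.
Finally, putting this together gives p.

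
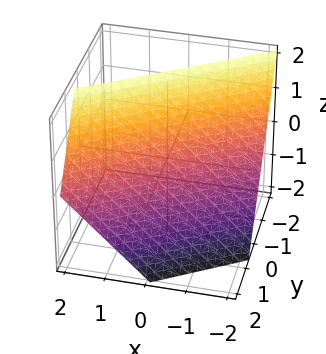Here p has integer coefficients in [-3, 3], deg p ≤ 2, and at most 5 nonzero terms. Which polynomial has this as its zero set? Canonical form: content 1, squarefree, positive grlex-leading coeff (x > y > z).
2*x - 3*y - 2*z + 2

1. The degree is 1 — the surface is flat (a plane).
2. From the visible intercepts: one x-axis crossing is at x = -1; one z-axis crossing is at z = 1.
3. Assembling these constraints gives the stated polynomial.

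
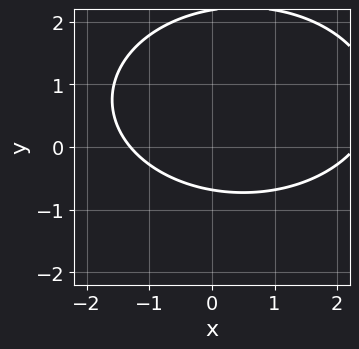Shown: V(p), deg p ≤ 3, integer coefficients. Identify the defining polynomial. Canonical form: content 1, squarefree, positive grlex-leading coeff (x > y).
(a) deg p = 2.
(b) Matching integer coefficients to the picture gives p.

x^2 + 2*y^2 - x - 3*y - 3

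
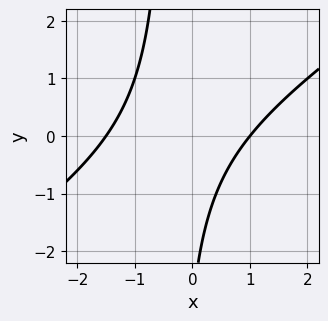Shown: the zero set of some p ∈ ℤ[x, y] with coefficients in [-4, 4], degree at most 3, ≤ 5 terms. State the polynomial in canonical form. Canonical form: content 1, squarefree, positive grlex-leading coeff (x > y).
2*x^2 - 3*x*y + x - y - 3

First, deg p = 2. A generic line meets the curve in up to 2 points.
Then, from the axis intercepts and sections: it meets the x-axis at x = 1 (among the integer gridlines); it misses every integer gridline on the y-axis.
Finally, solving for integer coefficients yields p as stated.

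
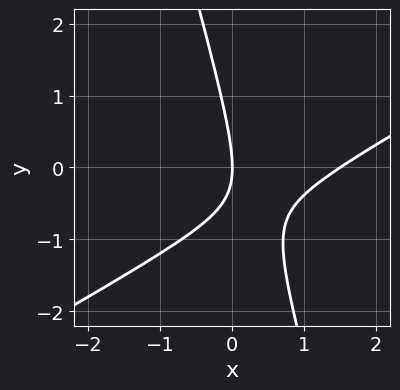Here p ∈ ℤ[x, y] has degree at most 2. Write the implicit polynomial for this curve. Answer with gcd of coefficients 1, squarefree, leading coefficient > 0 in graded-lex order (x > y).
First, deg p = 2.
Next, against the integer gridlines: one x-axis crossing is at x = 0; it crosses the y-axis at the gridline y = 0.
Finally, solving for integer coefficients yields p as stated.

2*x^2 - 3*x*y - y^2 - 3*x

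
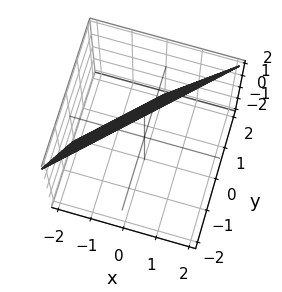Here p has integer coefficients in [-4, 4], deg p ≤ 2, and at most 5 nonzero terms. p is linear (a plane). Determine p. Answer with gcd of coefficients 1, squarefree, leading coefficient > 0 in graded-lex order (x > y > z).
First, the degree is 1 — every cross-section is a straight line — this is a plane.
Next, observable constraints: it crosses the x-axis at the gridline x = -1; it meets the y-axis at y = 1 (among the integer gridlines).
Finally, the integer polynomial consistent with all of this is the stated p.

2*x - 2*y - z + 2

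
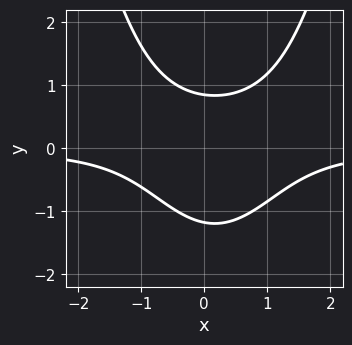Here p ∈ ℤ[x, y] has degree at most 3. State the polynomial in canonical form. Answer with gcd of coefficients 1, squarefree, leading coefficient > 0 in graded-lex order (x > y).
3*x^2*y - x*y - 3*y^2 - y + 3

First, degree: no degree-2 curve has this shape, so deg p = 3.
Then, checking where it meets the axes: the curve avoids every integer x-axis point in the box.
Finally, matching integer coefficients to the picture gives p.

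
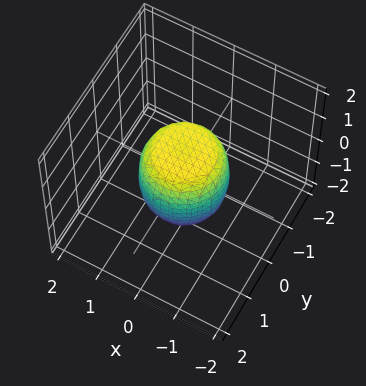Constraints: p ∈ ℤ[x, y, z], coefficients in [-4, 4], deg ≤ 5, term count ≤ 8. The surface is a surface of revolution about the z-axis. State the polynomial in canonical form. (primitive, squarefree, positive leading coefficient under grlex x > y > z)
The degree is 4 — a generic line meets the surface in up to 4 points.
By symmetry, the surface is invariant under rotation about z: p = q(x² + y², z).
From the axis intercepts and sections: among the integer gridlines, it crosses the z-axis at z ∈ {-1, 1}; a circular section at z = 0 has radius exactly 1; among the integer gridlines, it crosses the x-axis at x ∈ {-1, 1}.
Together with the visible shape, these determine p as stated.

2*x^4 + 4*x^2*y^2 + 2*y^4 - x^2 - y^2 + z^2 - 1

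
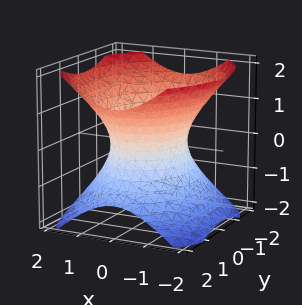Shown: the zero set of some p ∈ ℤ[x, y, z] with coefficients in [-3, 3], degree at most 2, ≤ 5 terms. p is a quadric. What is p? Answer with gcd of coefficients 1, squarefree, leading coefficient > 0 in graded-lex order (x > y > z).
1. deg p = 2. One connected sheet with a waist; a quadric.
2. Symmetries: it's symmetric under z → −z, forcing even powers of z; mirror symmetry y ↦ −y ⇒ only even powers of y; the x ↦ −x reflection is a symmetry, so x appears only in even powers.
3. Against the integer gridlines: no z-intercept at any integer in the box; among the integer gridlines, it crosses the x-axis at x ∈ {-1, 1}.
4. Together with the visible shape, these determine p as stated.

3*x^2 + 2*y^2 - 3*z^2 - 3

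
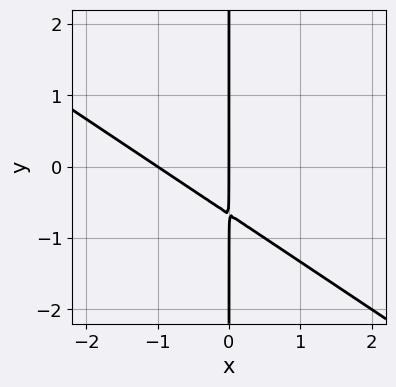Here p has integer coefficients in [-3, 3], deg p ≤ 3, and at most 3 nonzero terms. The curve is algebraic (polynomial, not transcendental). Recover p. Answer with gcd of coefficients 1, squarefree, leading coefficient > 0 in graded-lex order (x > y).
2*x^2 + 3*x*y + 2*x

deg p = 2.
Against the integer gridlines: every point of the y-axis in the box is on the curve; among the integer gridlines, it crosses the x-axis at x ∈ {-1, 0}.
These observations pin down the coefficients.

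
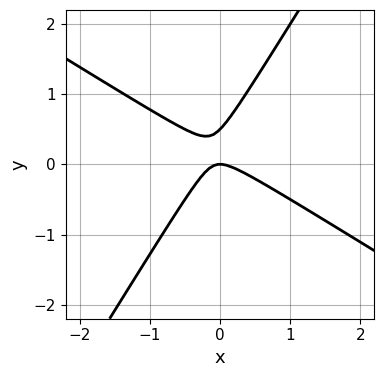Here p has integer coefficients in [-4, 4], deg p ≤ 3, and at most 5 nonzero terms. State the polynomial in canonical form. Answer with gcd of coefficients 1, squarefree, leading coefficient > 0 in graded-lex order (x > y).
First, degree: a generic line meets the curve in up to 2 points, so deg p = 2.
Next, checking where it meets the axes: it crosses the y-axis at the gridline y = 0; it crosses the x-axis at the gridline x = 0.
Finally, putting this together gives p.

2*x^2 + 2*x*y - 2*y^2 + y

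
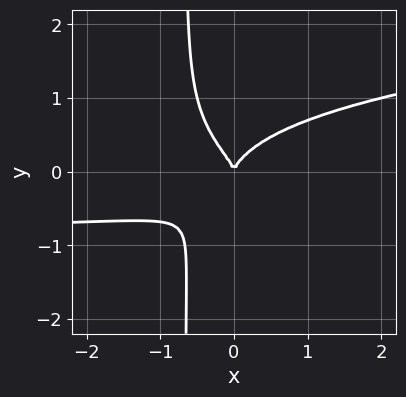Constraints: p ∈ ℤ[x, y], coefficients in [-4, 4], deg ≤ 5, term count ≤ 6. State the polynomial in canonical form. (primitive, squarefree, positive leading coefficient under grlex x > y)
3*x*y^3 - x^2*y + 2*y^3 - x^2

(a) deg p = 4. A generic line meets the curve in up to 4 points.
(b) Reading off the gridlines: one y-axis crossing is at y = 0; it crosses the x-axis at the gridline x = 0.
(c) The integer polynomial consistent with all of this is the stated p.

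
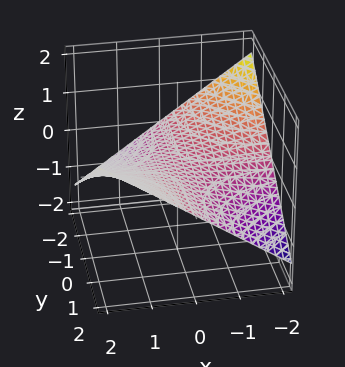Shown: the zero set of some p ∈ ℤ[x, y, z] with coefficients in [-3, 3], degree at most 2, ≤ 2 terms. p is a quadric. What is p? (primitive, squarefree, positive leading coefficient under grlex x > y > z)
x*y - 3*z

deg p = 2.
Observable constraints: every point of the y-axis in the box is on the surface; it meets the z-axis at z = 0 (among the integer gridlines).
The integer polynomial consistent with all of this is the stated p.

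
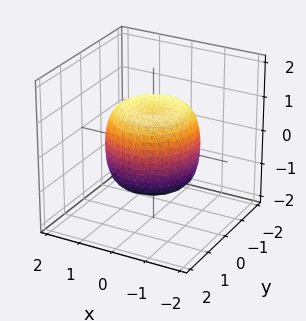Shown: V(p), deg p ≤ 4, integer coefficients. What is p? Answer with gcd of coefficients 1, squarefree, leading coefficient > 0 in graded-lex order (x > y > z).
First, deg p = 4. No degree-3 surface has this shape.
Next, symmetry: the surface is invariant under rotation about z: p = q(x² + y², z).
Then, against the integer gridlines: the z-axis gridline crossings are at z ∈ {-1, 1}; a circular section at z = 0 has radius between 1 and 2.
Finally, these observations pin down the coefficients.

x^4 + 2*x^2*y^2 + y^4 - x^2 - y^2 + z^2 - 1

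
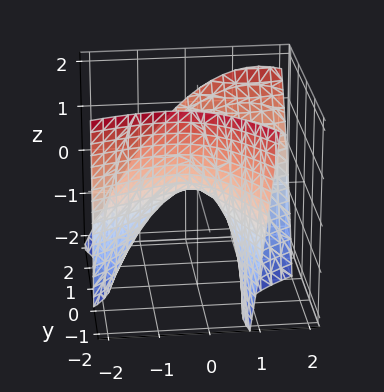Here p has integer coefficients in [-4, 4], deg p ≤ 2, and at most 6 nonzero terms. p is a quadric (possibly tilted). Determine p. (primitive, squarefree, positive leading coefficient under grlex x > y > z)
First, the degree is 2 — no degree-1 surface has this shape.
Then, from the axis intercepts and sections: it meets the x-axis at x = 0 (among the integer gridlines); it crosses the y-axis at the gridline y = 0; one z-axis crossing is at z = 0.
Finally, together with the visible shape, these determine p as stated.

2*x^2 - 3*x*y - 2*y^2 + 2*y*z + 3*z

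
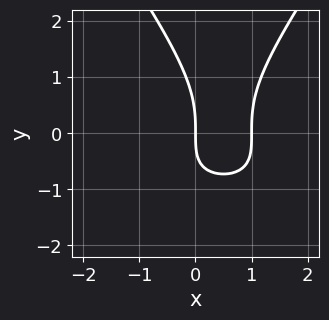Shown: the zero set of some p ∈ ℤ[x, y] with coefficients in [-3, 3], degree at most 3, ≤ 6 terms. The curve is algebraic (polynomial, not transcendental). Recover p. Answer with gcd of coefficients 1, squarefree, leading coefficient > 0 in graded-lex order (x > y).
2*x^2*y - y^3 + 3*x^2 - 2*x*y - 3*x

First, the degree is 3 — no degree-2 curve has this shape.
Then, reading off the gridlines: it crosses the y-axis at the gridline y = 0; among the integer gridlines, it crosses the x-axis at x ∈ {0, 1}.
Finally, these observations pin down the coefficients.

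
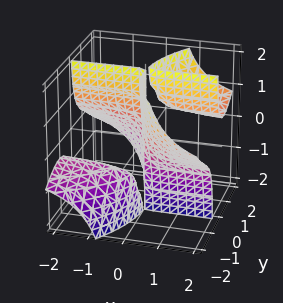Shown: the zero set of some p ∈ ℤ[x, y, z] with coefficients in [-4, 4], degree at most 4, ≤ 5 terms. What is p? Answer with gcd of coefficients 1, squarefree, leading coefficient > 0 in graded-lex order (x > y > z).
3*x*y*z - y^3 - x

1. I count 3 distinct pieces.
2. Degree: a generic line meets the surface in up to 3 points, so deg p = 3.
3. Reading off the gridlines: every point of the z-axis in the box is on the surface; one y-axis crossing is at y = 0; it crosses the x-axis at the gridline x = 0.
4. Fitting integer coefficients to these (and the overall shape) gives p.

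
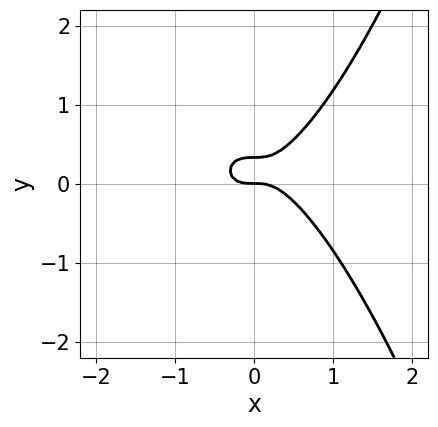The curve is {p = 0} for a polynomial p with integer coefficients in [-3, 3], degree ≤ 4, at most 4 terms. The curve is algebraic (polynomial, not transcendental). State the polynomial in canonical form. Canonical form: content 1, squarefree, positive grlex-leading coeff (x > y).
3*x^3 - 3*y^2 + y

1. The degree is 3 — a generic line meets the curve in up to 3 points.
2. Against the integer gridlines: it meets the x-axis at x = 0 (among the integer gridlines); it crosses the y-axis at the gridline y = 0.
3. Fitting integer coefficients to these (and the overall shape) gives p.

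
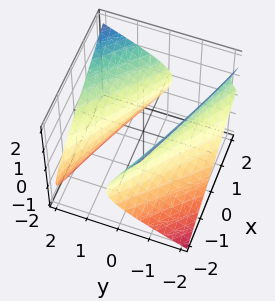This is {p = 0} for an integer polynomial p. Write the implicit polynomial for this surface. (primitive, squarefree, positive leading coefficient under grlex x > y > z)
(a) There are 2 components. They look like related sheets of one shape, so recover p as a whole.
(b) The degree is 2 — a generic line meets the surface in up to 2 points.
(c) From the visible intercepts: the surface avoids every integer z-axis point in the box.
(d) Solving for integer coefficients yields p as stated.

x^2 + 3*x*y + 2*y^2 - 3*y*z - 3*z^2 - 3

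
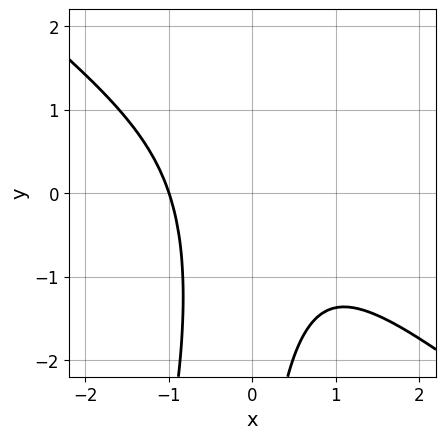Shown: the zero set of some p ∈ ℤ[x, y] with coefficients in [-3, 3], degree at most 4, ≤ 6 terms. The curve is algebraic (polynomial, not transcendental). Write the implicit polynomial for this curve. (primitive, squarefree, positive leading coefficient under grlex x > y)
3*x^3 + 3*x^2*y - x*y^2 + 3

The degree is 3 — the shape is more complex than any degree-2 curve.
From the visible intercepts: it misses every integer gridline on the y-axis; it meets the x-axis at x = -1 (among the integer gridlines).
The integer polynomial consistent with all of this is the stated p.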